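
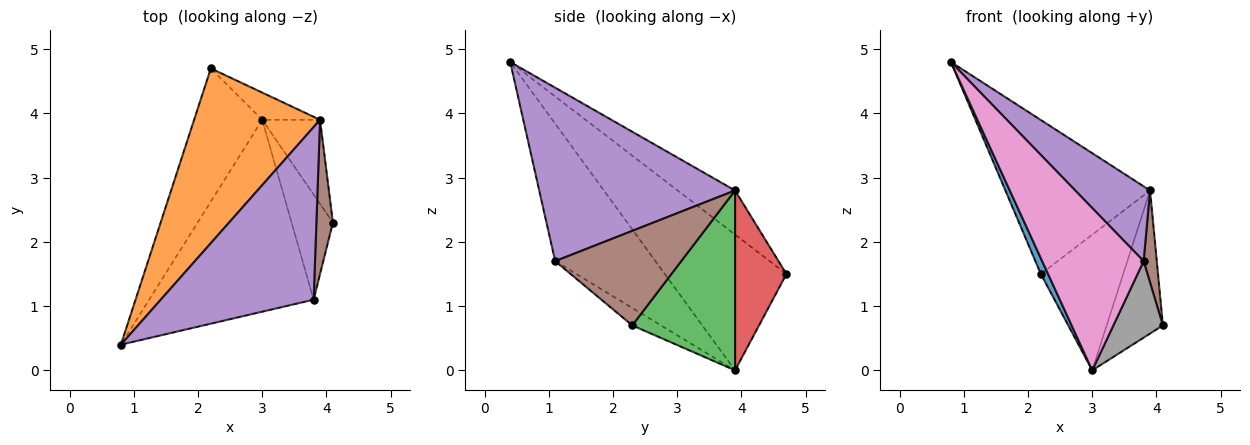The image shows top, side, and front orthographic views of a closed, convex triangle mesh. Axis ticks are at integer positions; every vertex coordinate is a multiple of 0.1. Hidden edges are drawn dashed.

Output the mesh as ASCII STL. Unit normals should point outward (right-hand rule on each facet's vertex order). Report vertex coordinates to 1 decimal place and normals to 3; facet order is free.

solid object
 facet normal -0.893 -0.053 -0.448
  outer loop
   vertex 3.0 3.9 0.0
   vertex 0.8 0.4 4.8
   vertex 2.2 4.7 1.5
  endloop
 endfacet
 facet normal -0.254 0.640 0.726
  outer loop
   vertex 3.9 3.9 2.8
   vertex 2.2 4.7 1.5
   vertex 0.8 0.4 4.8
  endloop
 endfacet
 facet normal 0.844 0.462 -0.271
  outer loop
   vertex 3.9 3.9 2.8
   vertex 4.1 2.3 0.7
   vertex 3.0 3.9 0.0
  endloop
 endfacet
 facet normal 0.522 0.836 -0.168
  outer loop
   vertex 3.9 3.9 2.8
   vertex 3.0 3.9 0.0
   vertex 2.2 4.7 1.5
  endloop
 endfacet
 facet normal 0.721 -0.275 0.636
  outer loop
   vertex 3.8 1.1 1.7
   vertex 3.9 3.9 2.8
   vertex 0.8 0.4 4.8
  endloop
 endfacet
 facet normal 0.980 -0.102 0.171
  outer loop
   vertex 3.8 1.1 1.7
   vertex 4.1 2.3 0.7
   vertex 3.9 3.9 2.8
  endloop
 endfacet
 facet normal -0.538 -0.544 -0.644
  outer loop
   vertex 3.8 1.1 1.7
   vertex 0.8 0.4 4.8
   vertex 3.0 3.9 0.0
  endloop
 endfacet
 facet normal -0.323 -0.557 -0.765
  outer loop
   vertex 3.8 1.1 1.7
   vertex 3.0 3.9 0.0
   vertex 4.1 2.3 0.7
  endloop
 endfacet
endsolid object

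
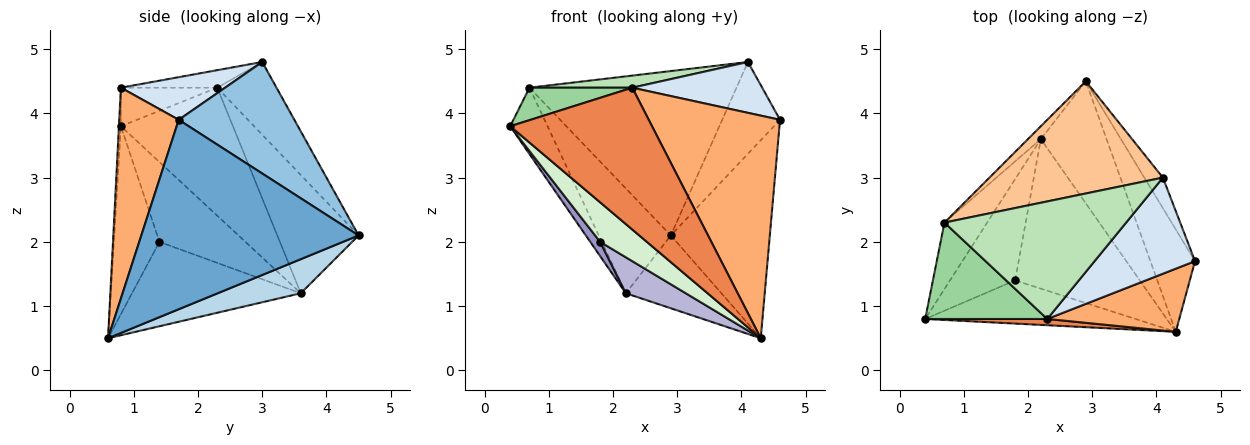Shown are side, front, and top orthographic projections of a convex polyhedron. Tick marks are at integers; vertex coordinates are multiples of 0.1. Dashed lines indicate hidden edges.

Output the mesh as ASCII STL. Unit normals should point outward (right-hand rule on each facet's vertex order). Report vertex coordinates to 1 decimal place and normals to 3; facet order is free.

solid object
 facet normal 0.890 0.405 -0.210
  outer loop
   vertex 4.3 0.6 0.5
   vertex 2.9 4.5 2.1
   vertex 4.6 1.7 3.9
  endloop
 endfacet
 facet normal 0.885 0.442 -0.147
  outer loop
   vertex 4.1 3.0 4.8
   vertex 4.6 1.7 3.9
   vertex 2.9 4.5 2.1
  endloop
 endfacet
 facet normal 0.407 0.468 -0.784
  outer loop
   vertex 2.2 3.6 1.2
   vertex 2.9 4.5 2.1
   vertex 4.3 0.6 0.5
  endloop
 endfacet
 facet normal 0.351 -0.438 0.828
  outer loop
   vertex 2.3 0.8 4.4
   vertex 4.6 1.7 3.9
   vertex 4.1 3.0 4.8
  endloop
 endfacet
 facet normal -0.014 -0.999 0.044
  outer loop
   vertex 2.3 0.8 4.4
   vertex 0.4 0.8 3.8
   vertex 4.3 0.6 0.5
  endloop
 endfacet
 facet normal 0.399 -0.882 0.250
  outer loop
   vertex 2.3 0.8 4.4
   vertex 4.3 0.6 0.5
   vertex 4.6 1.7 3.9
  endloop
 endfacet
 facet normal -0.230 0.804 0.549
  outer loop
   vertex 0.7 2.3 4.4
   vertex 4.1 3.0 4.8
   vertex 2.9 4.5 2.1
  endloop
 endfacet
 facet normal -0.905 0.302 -0.302
  outer loop
   vertex 0.7 2.3 4.4
   vertex 2.2 3.6 1.2
   vertex 0.4 0.8 3.8
  endloop
 endfacet
 facet normal -0.746 0.661 -0.081
  outer loop
   vertex 0.7 2.3 4.4
   vertex 2.9 4.5 2.1
   vertex 2.2 3.6 1.2
  endloop
 endfacet
 facet normal -0.287 -0.306 0.908
  outer loop
   vertex 0.7 2.3 4.4
   vertex 0.4 0.8 3.8
   vertex 2.3 0.8 4.4
  endloop
 endfacet
 facet normal -0.096 -0.102 0.990
  outer loop
   vertex 0.7 2.3 4.4
   vertex 2.3 0.8 4.4
   vertex 4.1 3.0 4.8
  endloop
 endfacet
 facet normal -0.550 -0.564 -0.616
  outer loop
   vertex 1.8 1.4 2.0
   vertex 4.3 0.6 0.5
   vertex 0.4 0.8 3.8
  endloop
 endfacet
 facet normal -0.772 -0.089 -0.630
  outer loop
   vertex 1.8 1.4 2.0
   vertex 0.4 0.8 3.8
   vertex 2.2 3.6 1.2
  endloop
 endfacet
 facet normal -0.550 -0.195 -0.812
  outer loop
   vertex 1.8 1.4 2.0
   vertex 2.2 3.6 1.2
   vertex 4.3 0.6 0.5
  endloop
 endfacet
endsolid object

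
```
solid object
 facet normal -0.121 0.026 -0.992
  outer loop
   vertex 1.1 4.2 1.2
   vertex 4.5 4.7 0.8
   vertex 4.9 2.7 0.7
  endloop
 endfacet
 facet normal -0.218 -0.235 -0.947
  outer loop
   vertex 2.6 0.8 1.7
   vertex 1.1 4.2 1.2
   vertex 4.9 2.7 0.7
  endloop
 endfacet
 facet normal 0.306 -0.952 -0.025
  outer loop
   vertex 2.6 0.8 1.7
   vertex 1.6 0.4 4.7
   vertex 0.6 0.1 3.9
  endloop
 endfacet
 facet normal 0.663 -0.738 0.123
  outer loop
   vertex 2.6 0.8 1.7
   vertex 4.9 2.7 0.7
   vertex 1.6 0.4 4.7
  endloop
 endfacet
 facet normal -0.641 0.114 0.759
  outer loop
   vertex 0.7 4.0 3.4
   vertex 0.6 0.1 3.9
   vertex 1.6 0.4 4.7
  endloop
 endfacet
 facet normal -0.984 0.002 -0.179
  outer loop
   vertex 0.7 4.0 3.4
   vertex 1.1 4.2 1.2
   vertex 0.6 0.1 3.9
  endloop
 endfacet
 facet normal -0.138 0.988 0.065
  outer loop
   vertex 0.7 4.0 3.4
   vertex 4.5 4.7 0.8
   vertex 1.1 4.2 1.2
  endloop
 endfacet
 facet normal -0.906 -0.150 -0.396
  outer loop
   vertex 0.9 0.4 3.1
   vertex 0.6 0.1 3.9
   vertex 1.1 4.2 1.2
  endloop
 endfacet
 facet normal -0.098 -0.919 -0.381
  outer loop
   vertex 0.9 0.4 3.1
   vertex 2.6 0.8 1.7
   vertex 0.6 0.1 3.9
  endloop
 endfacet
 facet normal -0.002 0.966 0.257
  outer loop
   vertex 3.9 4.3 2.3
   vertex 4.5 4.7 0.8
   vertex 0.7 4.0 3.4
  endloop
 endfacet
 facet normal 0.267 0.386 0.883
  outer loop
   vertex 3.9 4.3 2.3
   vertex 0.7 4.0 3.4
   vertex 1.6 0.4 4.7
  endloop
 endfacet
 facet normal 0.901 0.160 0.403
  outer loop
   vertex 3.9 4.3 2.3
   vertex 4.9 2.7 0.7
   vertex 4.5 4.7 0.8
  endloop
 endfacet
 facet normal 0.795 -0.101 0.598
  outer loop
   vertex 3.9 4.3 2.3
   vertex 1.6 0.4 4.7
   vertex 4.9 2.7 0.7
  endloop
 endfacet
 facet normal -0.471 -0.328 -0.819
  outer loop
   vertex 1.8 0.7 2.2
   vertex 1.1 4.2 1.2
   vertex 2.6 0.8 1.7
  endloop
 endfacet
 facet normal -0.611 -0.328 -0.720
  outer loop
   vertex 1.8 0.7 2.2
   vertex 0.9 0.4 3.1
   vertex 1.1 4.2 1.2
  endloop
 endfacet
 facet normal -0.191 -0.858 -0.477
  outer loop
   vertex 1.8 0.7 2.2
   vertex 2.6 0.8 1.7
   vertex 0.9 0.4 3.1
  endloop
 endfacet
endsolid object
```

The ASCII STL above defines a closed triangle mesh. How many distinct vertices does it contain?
10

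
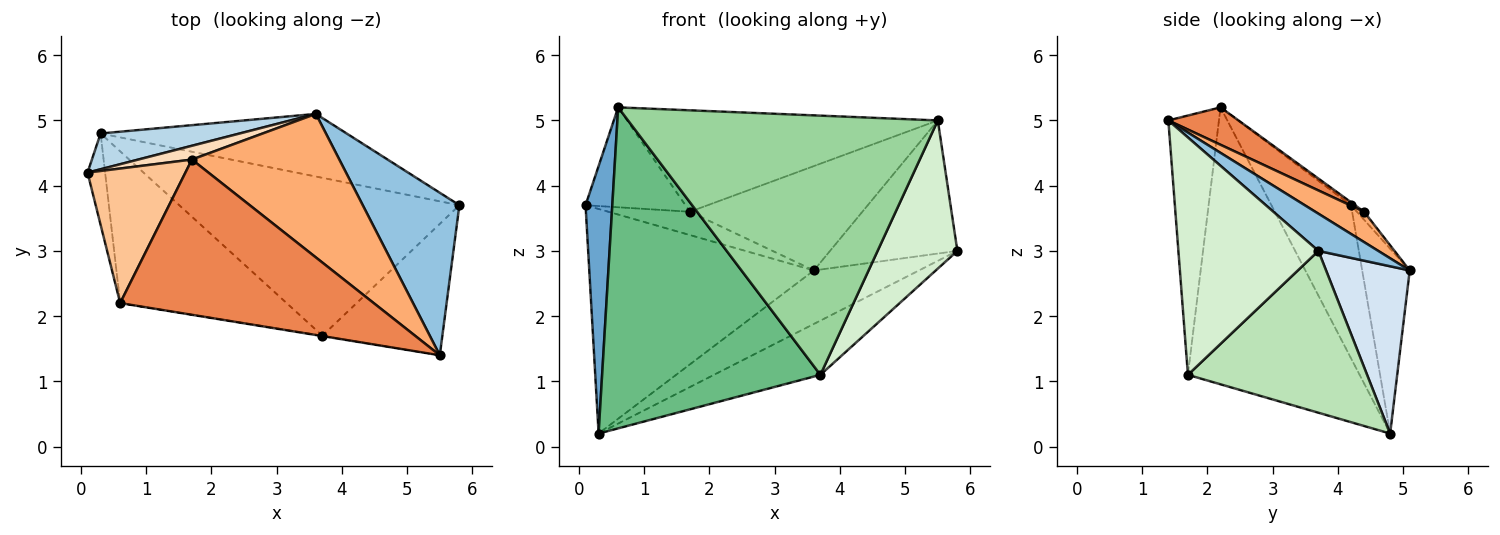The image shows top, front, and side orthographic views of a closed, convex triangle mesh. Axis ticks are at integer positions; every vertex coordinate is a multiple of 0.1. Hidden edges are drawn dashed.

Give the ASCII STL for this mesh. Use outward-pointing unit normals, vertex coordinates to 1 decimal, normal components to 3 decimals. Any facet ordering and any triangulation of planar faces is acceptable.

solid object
 facet normal -0.942 -0.317 -0.108
  outer loop
   vertex 0.6 2.2 5.2
   vertex 0.1 4.2 3.7
   vertex 0.3 4.8 0.2
  endloop
 endfacet
 facet normal 0.285 0.607 0.741
  outer loop
   vertex 3.6 5.1 2.7
   vertex 5.5 1.4 5.0
   vertex 5.8 3.7 3.0
  endloop
 endfacet
 facet normal -0.205 0.967 0.154
  outer loop
   vertex 3.6 5.1 2.7
   vertex 0.3 4.8 0.2
   vertex 0.1 4.2 3.7
  endloop
 endfacet
 facet normal 0.459 0.577 -0.675
  outer loop
   vertex 3.6 5.1 2.7
   vertex 5.8 3.7 3.0
   vertex 0.3 4.8 0.2
  endloop
 endfacet
 facet normal 0.123 0.543 0.831
  outer loop
   vertex 1.7 4.4 3.6
   vertex 0.6 2.2 5.2
   vertex 5.5 1.4 5.0
  endloop
 endfacet
 facet normal 0.164 0.580 0.798
  outer loop
   vertex 1.7 4.4 3.6
   vertex 5.5 1.4 5.0
   vertex 3.6 5.1 2.7
  endloop
 endfacet
 facet normal -0.024 0.596 0.803
  outer loop
   vertex 1.7 4.4 3.6
   vertex 0.1 4.2 3.7
   vertex 0.6 2.2 5.2
  endloop
 endfacet
 facet normal -0.076 0.858 0.508
  outer loop
   vertex 1.7 4.4 3.6
   vertex 3.6 5.1 2.7
   vertex 0.1 4.2 3.7
  endloop
 endfacet
 facet normal -0.580 -0.737 -0.348
  outer loop
   vertex 3.7 1.7 1.1
   vertex 0.6 2.2 5.2
   vertex 0.3 4.8 0.2
  endloop
 endfacet
 facet normal -0.161 -0.987 -0.002
  outer loop
   vertex 3.7 1.7 1.1
   vertex 5.5 1.4 5.0
   vertex 0.6 2.2 5.2
  endloop
 endfacet
 facet normal 0.480 0.285 -0.830
  outer loop
   vertex 3.7 1.7 1.1
   vertex 0.3 4.8 0.2
   vertex 5.8 3.7 3.0
  endloop
 endfacet
 facet normal 0.796 -0.453 -0.402
  outer loop
   vertex 3.7 1.7 1.1
   vertex 5.8 3.7 3.0
   vertex 5.5 1.4 5.0
  endloop
 endfacet
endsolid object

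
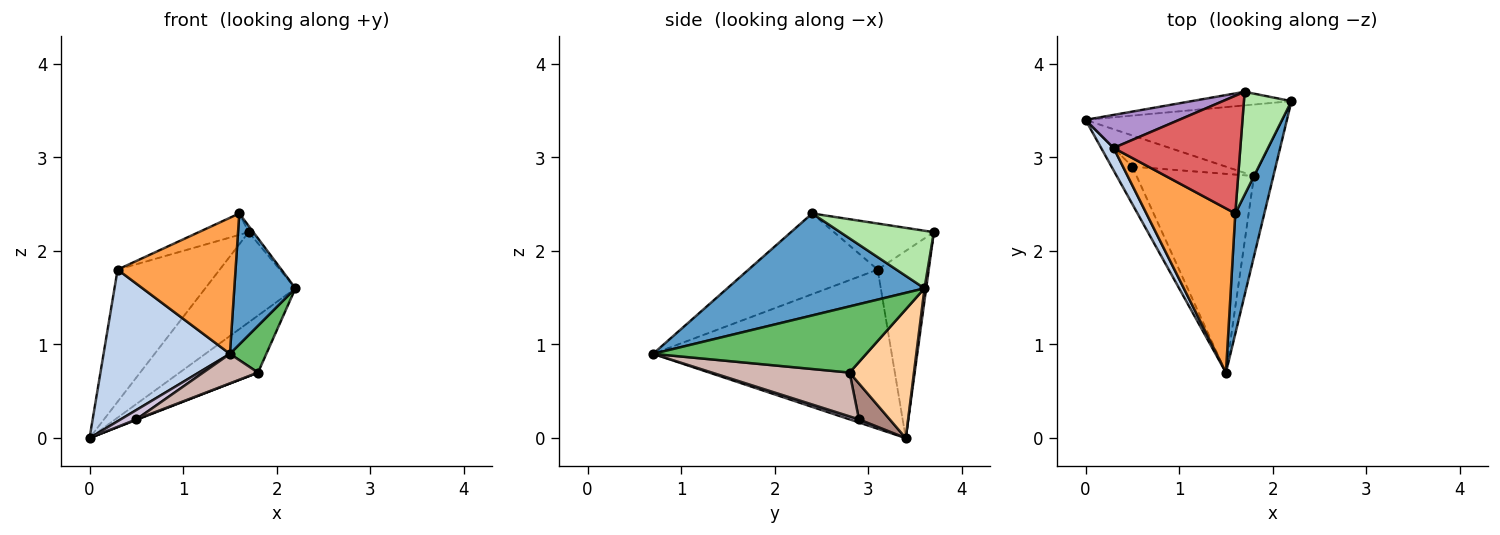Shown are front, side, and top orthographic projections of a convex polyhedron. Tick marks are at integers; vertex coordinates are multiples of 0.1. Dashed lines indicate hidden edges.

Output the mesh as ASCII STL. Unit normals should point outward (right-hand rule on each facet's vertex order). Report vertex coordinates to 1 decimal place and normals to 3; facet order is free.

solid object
 facet normal 0.922 -0.286 0.262
  outer loop
   vertex 1.6 2.4 2.4
   vertex 1.5 0.7 0.9
   vertex 2.2 3.6 1.6
  endloop
 endfacet
 facet normal -0.882 -0.467 0.069
  outer loop
   vertex 0.3 3.1 1.8
   vertex 0.0 3.4 0.0
   vertex 1.5 0.7 0.9
  endloop
 endfacet
 facet normal -0.573 -0.523 0.631
  outer loop
   vertex 0.3 3.1 1.8
   vertex 1.5 0.7 0.9
   vertex 1.6 2.4 2.4
  endloop
 endfacet
 facet normal 0.456 0.555 -0.696
  outer loop
   vertex 1.8 2.8 0.7
   vertex 0.0 3.4 0.0
   vertex 2.2 3.6 1.6
  endloop
 endfacet
 facet normal 0.947 -0.162 -0.277
  outer loop
   vertex 1.8 2.8 0.7
   vertex 2.2 3.6 1.6
   vertex 1.5 0.7 0.9
  endloop
 endfacet
 facet normal 0.771 0.039 0.636
  outer loop
   vertex 1.7 3.7 2.2
   vertex 1.6 2.4 2.4
   vertex 2.2 3.6 1.6
  endloop
 endfacet
 facet normal -0.337 0.168 0.926
  outer loop
   vertex 1.7 3.7 2.2
   vertex 0.3 3.1 1.8
   vertex 1.6 2.4 2.4
  endloop
 endfacet
 facet normal 0.019 0.989 -0.149
  outer loop
   vertex 1.7 3.7 2.2
   vertex 2.2 3.6 1.6
   vertex 0.0 3.4 0.0
  endloop
 endfacet
 facet normal -0.436 0.873 0.218
  outer loop
   vertex 1.7 3.7 2.2
   vertex 0.0 3.4 0.0
   vertex 0.3 3.1 1.8
  endloop
 endfacet
 facet normal 0.144 -0.240 -0.960
  outer loop
   vertex 0.5 2.9 0.2
   vertex 1.5 0.7 0.9
   vertex 0.0 3.4 0.0
  endloop
 endfacet
 facet normal 0.358 -0.016 -0.934
  outer loop
   vertex 0.5 2.9 0.2
   vertex 0.0 3.4 0.0
   vertex 1.8 2.8 0.7
  endloop
 endfacet
 facet normal 0.346 -0.138 -0.928
  outer loop
   vertex 0.5 2.9 0.2
   vertex 1.8 2.8 0.7
   vertex 1.5 0.7 0.9
  endloop
 endfacet
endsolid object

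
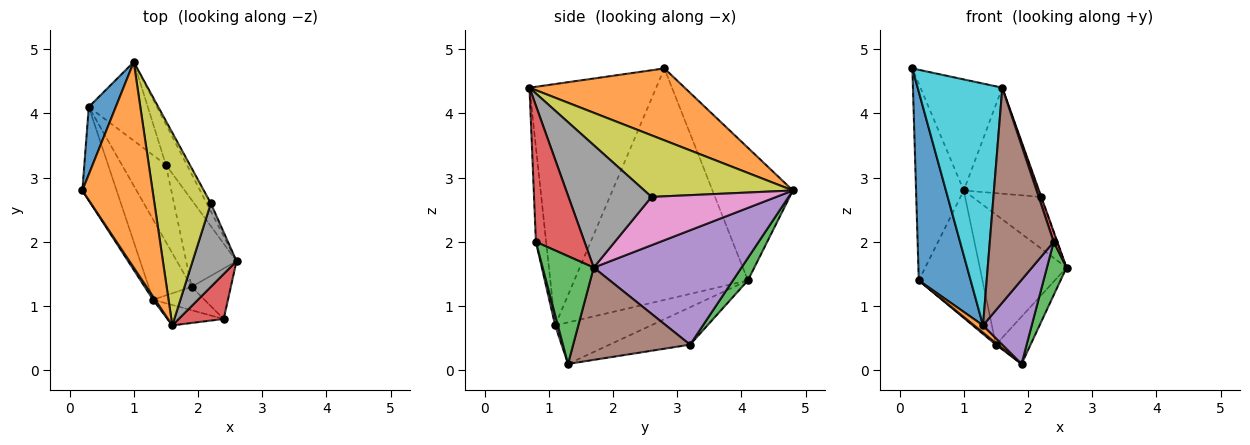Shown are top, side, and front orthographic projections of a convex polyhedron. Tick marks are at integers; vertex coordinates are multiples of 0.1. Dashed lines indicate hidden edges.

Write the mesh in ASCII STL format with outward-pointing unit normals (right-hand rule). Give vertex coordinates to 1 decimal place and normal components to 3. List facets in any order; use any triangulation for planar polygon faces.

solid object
 facet normal -0.847 0.503 0.172
  outer loop
   vertex 0.3 4.1 1.4
   vertex 0.2 2.8 4.7
   vertex 1.0 4.8 2.8
  endloop
 endfacet
 facet normal 0.670 0.353 0.654
  outer loop
   vertex 1.6 0.7 4.4
   vertex 1.0 4.8 2.8
   vertex 0.2 2.8 4.7
  endloop
 endfacet
 facet normal 0.196 0.834 -0.515
  outer loop
   vertex 1.5 3.2 0.4
   vertex 0.3 4.1 1.4
   vertex 1.0 4.8 2.8
  endloop
 endfacet
 facet normal -0.647 -0.016 -0.762
  outer loop
   vertex 1.5 3.2 0.4
   vertex 1.9 1.3 0.1
   vertex 0.3 4.1 1.4
  endloop
 endfacet
 facet normal 0.852 0.500 -0.156
  outer loop
   vertex 1.5 3.2 0.4
   vertex 1.0 4.8 2.8
   vertex 2.6 1.7 1.6
  endloop
 endfacet
 facet normal 0.849 0.252 -0.464
  outer loop
   vertex 1.5 3.2 0.4
   vertex 2.6 1.7 1.6
   vertex 1.9 1.3 0.1
  endloop
 endfacet
 facet normal 0.874 0.480 -0.075
  outer loop
   vertex 2.2 2.6 2.7
   vertex 2.6 1.7 1.6
   vertex 1.0 4.8 2.8
  endloop
 endfacet
 facet normal 0.941 0.005 0.338
  outer loop
   vertex 2.2 2.6 2.7
   vertex 1.6 0.7 4.4
   vertex 2.6 1.7 1.6
  endloop
 endfacet
 facet normal 0.691 0.348 0.633
  outer loop
   vertex 2.2 2.6 2.7
   vertex 1.0 4.8 2.8
   vertex 1.6 0.7 4.4
  endloop
 endfacet
 facet normal -0.832 -0.555 0.007
  outer loop
   vertex 1.3 1.1 0.7
   vertex 1.6 0.7 4.4
   vertex 0.2 2.8 4.7
  endloop
 endfacet
 facet normal -0.949 -0.283 -0.140
  outer loop
   vertex 1.3 1.1 0.7
   vertex 0.2 2.8 4.7
   vertex 0.3 4.1 1.4
  endloop
 endfacet
 facet normal -0.695 -0.064 -0.716
  outer loop
   vertex 1.3 1.1 0.7
   vertex 0.3 4.1 1.4
   vertex 1.9 1.3 0.1
  endloop
 endfacet
 facet normal 0.884 -0.339 -0.322
  outer loop
   vertex 2.4 0.8 2.0
   vertex 1.9 1.3 0.1
   vertex 2.6 1.7 1.6
  endloop
 endfacet
 facet normal 0.947 -0.071 0.313
  outer loop
   vertex 2.4 0.8 2.0
   vertex 2.6 1.7 1.6
   vertex 1.6 0.7 4.4
  endloop
 endfacet
 facet normal 0.053 -0.962 -0.267
  outer loop
   vertex 2.4 0.8 2.0
   vertex 1.3 1.1 0.7
   vertex 1.9 1.3 0.1
  endloop
 endfacet
 facet normal -0.158 -0.983 -0.093
  outer loop
   vertex 2.4 0.8 2.0
   vertex 1.6 0.7 4.4
   vertex 1.3 1.1 0.7
  endloop
 endfacet
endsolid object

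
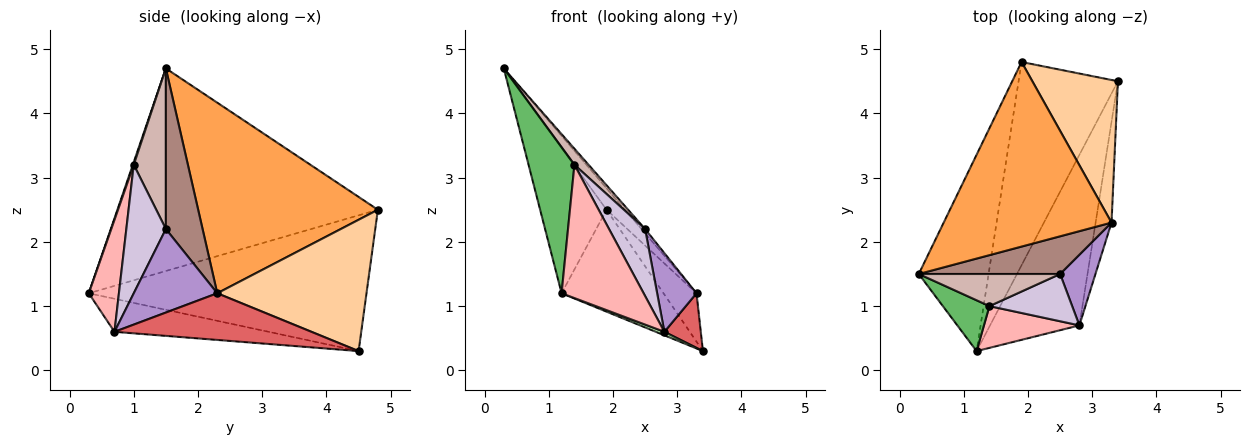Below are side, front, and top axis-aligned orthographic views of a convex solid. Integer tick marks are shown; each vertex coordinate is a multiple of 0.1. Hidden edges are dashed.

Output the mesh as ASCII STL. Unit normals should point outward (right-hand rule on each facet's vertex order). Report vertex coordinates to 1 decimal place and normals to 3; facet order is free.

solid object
 facet normal -0.919 0.234 -0.317
  outer loop
   vertex 1.9 4.8 2.5
   vertex 1.2 0.3 1.2
   vertex 0.3 1.5 4.7
  endloop
 endfacet
 facet normal -0.774 0.284 -0.566
  outer loop
   vertex 1.9 4.8 2.5
   vertex 3.4 4.5 0.3
   vertex 1.2 0.3 1.2
  endloop
 endfacet
 facet normal 0.748 0.076 0.659
  outer loop
   vertex 3.3 2.3 1.2
   vertex 1.9 4.8 2.5
   vertex 0.3 1.5 4.7
  endloop
 endfacet
 facet normal 0.824 0.182 0.537
  outer loop
   vertex 3.3 2.3 1.2
   vertex 3.4 4.5 0.3
   vertex 1.9 4.8 2.5
  endloop
 endfacet
 facet normal 0.019 -0.944 0.329
  outer loop
   vertex 1.4 1.0 3.2
   vertex 0.3 1.5 4.7
   vertex 1.2 0.3 1.2
  endloop
 endfacet
 facet normal -0.347 -0.019 -0.938
  outer loop
   vertex 2.8 0.7 0.6
   vertex 1.2 0.3 1.2
   vertex 3.4 4.5 0.3
  endloop
 endfacet
 facet normal 0.932 -0.172 -0.318
  outer loop
   vertex 2.8 0.7 0.6
   vertex 3.4 4.5 0.3
   vertex 3.3 2.3 1.2
  endloop
 endfacet
 facet normal 0.331 -0.901 0.282
  outer loop
   vertex 2.8 0.7 0.6
   vertex 1.4 1.0 3.2
   vertex 1.2 0.3 1.2
  endloop
 endfacet
 facet normal 0.845 -0.398 0.357
  outer loop
   vertex 2.5 1.5 2.2
   vertex 2.8 0.7 0.6
   vertex 3.3 2.3 1.2
  endloop
 endfacet
 facet normal 0.667 -0.609 0.429
  outer loop
   vertex 2.5 1.5 2.2
   vertex 1.4 1.0 3.2
   vertex 2.8 0.7 0.6
  endloop
 endfacet
 facet normal 0.749 0.075 0.659
  outer loop
   vertex 2.5 1.5 2.2
   vertex 3.3 2.3 1.2
   vertex 0.3 1.5 4.7
  endloop
 endfacet
 facet normal 0.713 -0.314 0.627
  outer loop
   vertex 2.5 1.5 2.2
   vertex 0.3 1.5 4.7
   vertex 1.4 1.0 3.2
  endloop
 endfacet
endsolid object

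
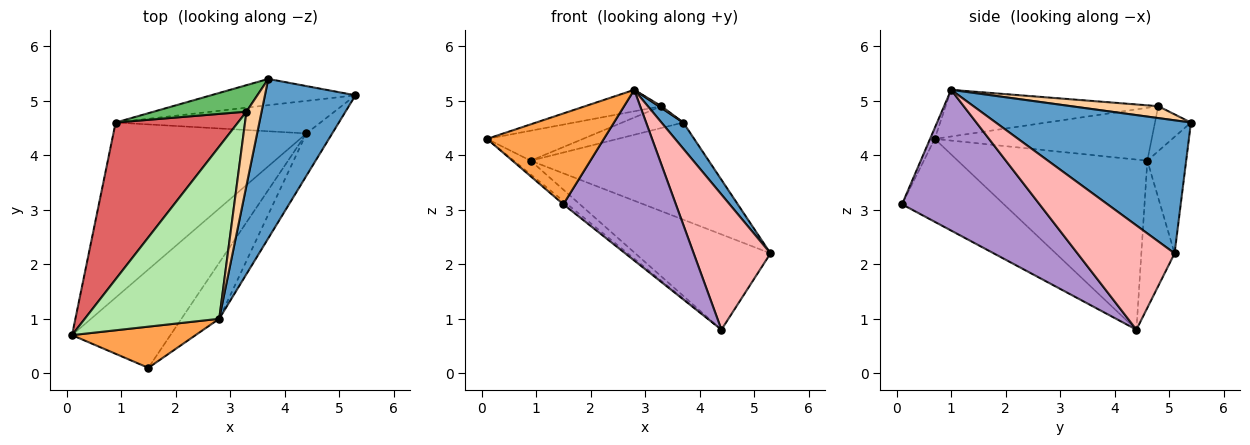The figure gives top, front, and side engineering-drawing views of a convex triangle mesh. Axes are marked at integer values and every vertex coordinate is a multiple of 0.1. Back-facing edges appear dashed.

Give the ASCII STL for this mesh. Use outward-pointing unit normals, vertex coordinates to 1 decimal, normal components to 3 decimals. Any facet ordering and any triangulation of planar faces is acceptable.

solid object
 facet normal 0.823 -0.092 0.560
  outer loop
   vertex 3.7 5.4 4.6
   vertex 2.8 1.0 5.2
   vertex 5.3 5.1 2.2
  endloop
 endfacet
 facet normal -0.206 0.945 -0.255
  outer loop
   vertex 0.9 4.6 3.9
   vertex 3.7 5.4 4.6
   vertex 5.3 5.1 2.2
  endloop
 endfacet
 facet normal -0.036 -0.910 0.413
  outer loop
   vertex 1.5 0.1 3.1
   vertex 2.8 1.0 5.2
   vertex 0.1 0.7 4.3
  endloop
 endfacet
 facet normal 0.618 -0.019 0.786
  outer loop
   vertex 3.3 4.8 4.9
   vertex 2.8 1.0 5.2
   vertex 3.7 5.4 4.6
  endloop
 endfacet
 facet normal -0.351 0.595 0.723
  outer loop
   vertex 3.3 4.8 4.9
   vertex 3.7 5.4 4.6
   vertex 0.9 4.6 3.9
  endloop
 endfacet
 facet normal -0.326 0.117 0.938
  outer loop
   vertex 3.3 4.8 4.9
   vertex 0.1 0.7 4.3
   vertex 2.8 1.0 5.2
  endloop
 endfacet
 facet normal -0.391 0.173 0.904
  outer loop
   vertex 3.3 4.8 4.9
   vertex 0.9 4.6 3.9
   vertex 0.1 0.7 4.3
  endloop
 endfacet
 facet normal 0.770 -0.609 -0.191
  outer loop
   vertex 4.4 4.4 0.8
   vertex 5.3 5.1 2.2
   vertex 2.8 1.0 5.2
  endloop
 endfacet
 facet normal 0.758 -0.620 -0.203
  outer loop
   vertex 4.4 4.4 0.8
   vertex 2.8 1.0 5.2
   vertex 1.5 0.1 3.1
  endloop
 endfacet
 facet normal -0.227 0.922 -0.315
  outer loop
   vertex 4.4 4.4 0.8
   vertex 0.9 4.6 3.9
   vertex 5.3 5.1 2.2
  endloop
 endfacet
 facet normal -0.660 0.059 -0.749
  outer loop
   vertex 4.4 4.4 0.8
   vertex 0.1 0.7 4.3
   vertex 0.9 4.6 3.9
  endloop
 endfacet
 facet normal -0.644 0.026 -0.764
  outer loop
   vertex 4.4 4.4 0.8
   vertex 1.5 0.1 3.1
   vertex 0.1 0.7 4.3
  endloop
 endfacet
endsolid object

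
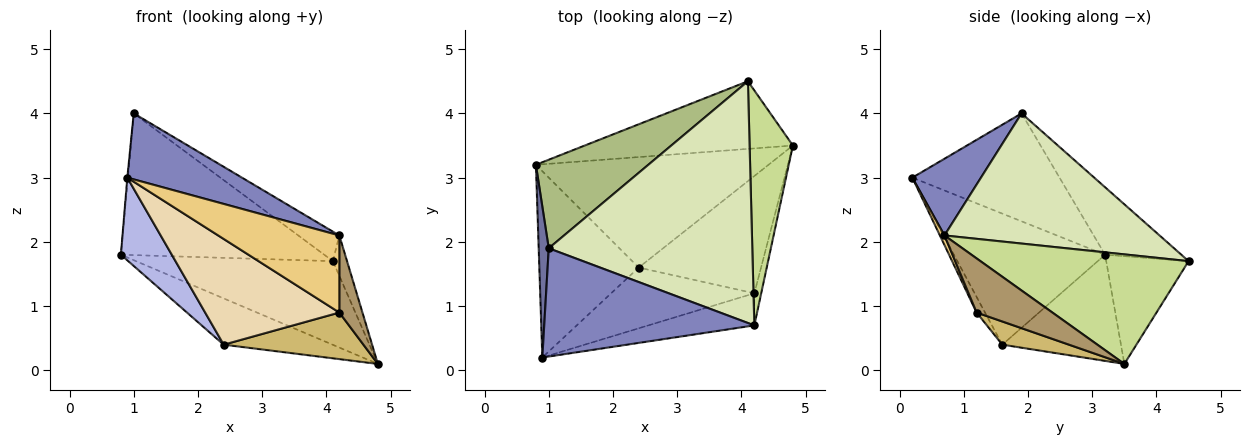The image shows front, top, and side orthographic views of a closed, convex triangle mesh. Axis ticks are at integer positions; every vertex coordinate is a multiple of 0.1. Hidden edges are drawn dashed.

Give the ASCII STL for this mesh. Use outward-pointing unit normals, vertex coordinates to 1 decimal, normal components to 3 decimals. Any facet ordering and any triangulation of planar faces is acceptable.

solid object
 facet normal -0.996 0.004 0.093
  outer loop
   vertex 1.0 1.9 4.0
   vertex 0.8 3.2 1.8
   vertex 0.9 0.2 3.0
  endloop
 endfacet
 facet normal 0.298 -0.497 0.815
  outer loop
   vertex 4.2 0.7 2.1
   vertex 1.0 1.9 4.0
   vertex 0.9 0.2 3.0
  endloop
 endfacet
 facet normal -0.388 0.356 -0.850
  outer loop
   vertex 2.4 1.6 0.4
   vertex 0.8 3.2 1.8
   vertex 4.8 3.5 0.1
  endloop
 endfacet
 facet normal -0.770 -0.259 -0.584
  outer loop
   vertex 2.4 1.6 0.4
   vertex 0.9 0.2 3.0
   vertex 0.8 3.2 1.8
  endloop
 endfacet
 facet normal -0.309 0.740 -0.598
  outer loop
   vertex 4.1 4.5 1.7
   vertex 4.8 3.5 0.1
   vertex 0.8 3.2 1.8
  endloop
 endfacet
 facet normal -0.303 0.808 0.505
  outer loop
   vertex 4.1 4.5 1.7
   vertex 0.8 3.2 1.8
   vertex 1.0 1.9 4.0
  endloop
 endfacet
 facet normal 0.928 0.063 0.367
  outer loop
   vertex 4.1 4.5 1.7
   vertex 4.2 0.7 2.1
   vertex 4.8 3.5 0.1
  endloop
 endfacet
 facet normal 0.536 0.102 0.838
  outer loop
   vertex 4.1 4.5 1.7
   vertex 1.0 1.9 4.0
   vertex 4.2 0.7 2.1
  endloop
 endfacet
 facet normal 0.949 -0.290 -0.121
  outer loop
   vertex 4.2 1.2 0.9
   vertex 4.8 3.5 0.1
   vertex 4.2 0.7 2.1
  endloop
 endfacet
 facet normal 0.173 -0.364 -0.915
  outer loop
   vertex 4.2 1.2 0.9
   vertex 2.4 1.6 0.4
   vertex 4.8 3.5 0.1
  endloop
 endfacet
 facet normal 0.035 -0.923 -0.384
  outer loop
   vertex 4.2 1.2 0.9
   vertex 4.2 0.7 2.1
   vertex 0.9 0.2 3.0
  endloop
 endfacet
 facet normal -0.054 -0.866 -0.497
  outer loop
   vertex 4.2 1.2 0.9
   vertex 0.9 0.2 3.0
   vertex 2.4 1.6 0.4
  endloop
 endfacet
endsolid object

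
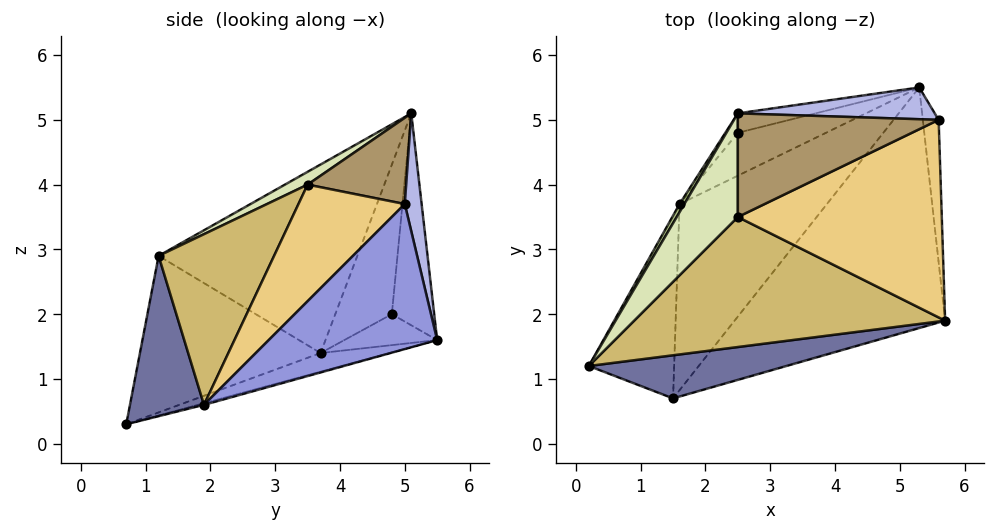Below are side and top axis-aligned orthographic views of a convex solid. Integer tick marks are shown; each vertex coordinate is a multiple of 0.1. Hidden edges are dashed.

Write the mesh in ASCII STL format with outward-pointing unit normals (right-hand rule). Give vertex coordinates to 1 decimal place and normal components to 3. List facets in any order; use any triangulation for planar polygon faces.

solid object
 facet normal 0.242 -0.923 0.299
  outer loop
   vertex 1.5 0.7 0.3
   vertex 5.7 1.9 0.6
   vertex 0.2 1.2 2.9
  endloop
 endfacet
 facet normal -0.007 0.267 -0.964
  outer loop
   vertex 1.5 0.7 0.3
   vertex 5.3 5.5 1.6
   vertex 5.7 1.9 0.6
  endloop
 endfacet
 facet normal 0.984 0.139 -0.107
  outer loop
   vertex 5.6 5.0 3.7
   vertex 5.7 1.9 0.6
   vertex 5.3 5.5 1.6
  endloop
 endfacet
 facet normal 0.127 0.969 0.213
  outer loop
   vertex 5.6 5.0 3.7
   vertex 5.3 5.5 1.6
   vertex 2.5 5.1 5.1
  endloop
 endfacet
 facet normal -0.118 0.345 -0.931
  outer loop
   vertex 1.6 3.7 1.4
   vertex 5.3 5.5 1.6
   vertex 1.5 0.7 0.3
  endloop
 endfacet
 facet normal -0.867 0.499 0.022
  outer loop
   vertex 1.6 3.7 1.4
   vertex 0.2 1.2 2.9
   vertex 2.5 5.1 5.1
  endloop
 endfacet
 facet normal -0.860 0.201 -0.469
  outer loop
   vertex 1.6 3.7 1.4
   vertex 1.5 0.7 0.3
   vertex 0.2 1.2 2.9
  endloop
 endfacet
 facet normal 0.170 -0.558 0.812
  outer loop
   vertex 2.5 3.5 4.0
   vertex 2.5 5.1 5.1
   vertex 0.2 1.2 2.9
  endloop
 endfacet
 facet normal 0.334 -0.534 0.777
  outer loop
   vertex 2.5 3.5 4.0
   vertex 5.6 5.0 3.7
   vertex 2.5 5.1 5.1
  endloop
 endfacet
 facet normal 0.358 -0.669 0.651
  outer loop
   vertex 2.5 3.5 4.0
   vertex 0.2 1.2 2.9
   vertex 5.7 1.9 0.6
  endloop
 endfacet
 facet normal 0.378 -0.649 0.661
  outer loop
   vertex 2.5 3.5 4.0
   vertex 5.7 1.9 0.6
   vertex 5.6 5.0 3.7
  endloop
 endfacet
 facet normal -0.254 0.963 -0.093
  outer loop
   vertex 2.5 4.8 2.0
   vertex 2.5 5.1 5.1
   vertex 5.3 5.5 1.6
  endloop
 endfacet
 facet normal -0.260 0.618 -0.742
  outer loop
   vertex 2.5 4.8 2.0
   vertex 5.3 5.5 1.6
   vertex 1.6 3.7 1.4
  endloop
 endfacet
 facet normal -0.755 0.652 -0.063
  outer loop
   vertex 2.5 4.8 2.0
   vertex 1.6 3.7 1.4
   vertex 2.5 5.1 5.1
  endloop
 endfacet
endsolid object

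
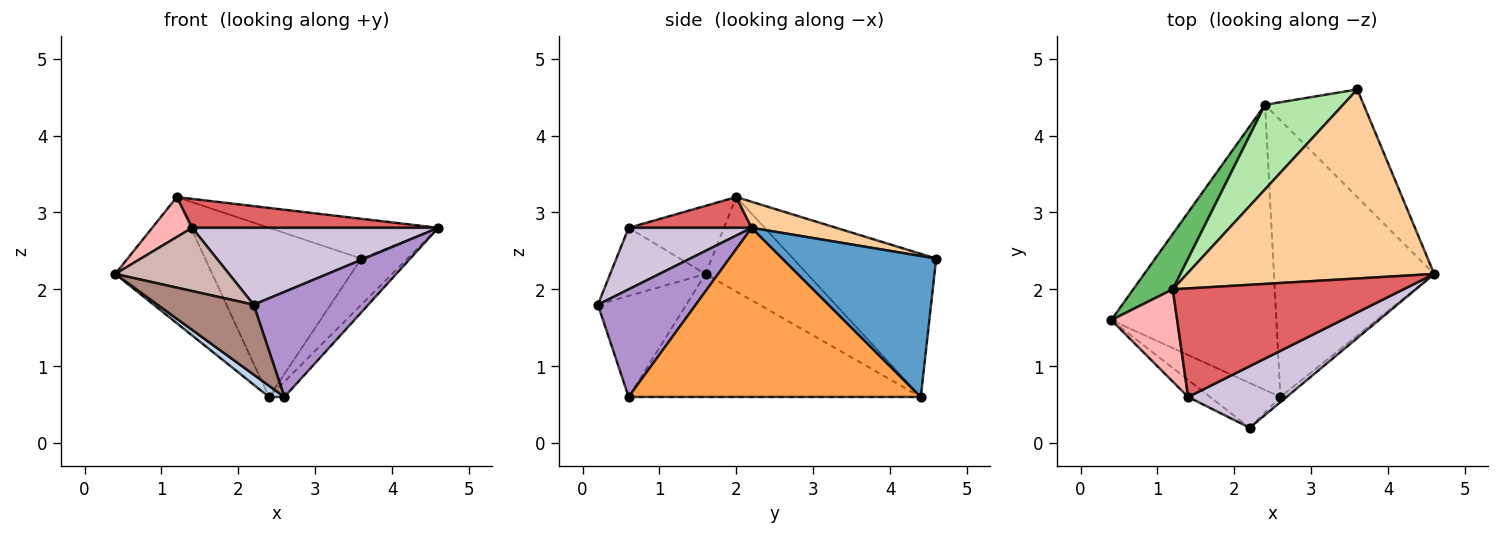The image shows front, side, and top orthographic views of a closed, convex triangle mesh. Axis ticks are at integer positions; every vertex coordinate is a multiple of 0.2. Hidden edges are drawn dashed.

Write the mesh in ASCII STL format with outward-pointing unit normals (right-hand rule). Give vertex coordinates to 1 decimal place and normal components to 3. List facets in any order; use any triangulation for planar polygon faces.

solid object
 facet normal 0.796 0.239 -0.557
  outer loop
   vertex 2.4 4.4 0.6
   vertex 3.6 4.6 2.4
   vertex 4.6 2.2 2.8
  endloop
 endfacet
 facet normal -0.597 -0.031 -0.801
  outer loop
   vertex 2.6 0.6 0.6
   vertex 0.4 1.6 2.2
   vertex 2.4 4.4 0.6
  endloop
 endfacet
 facet normal 0.725 0.038 -0.687
  outer loop
   vertex 2.6 0.6 0.6
   vertex 2.4 4.4 0.6
   vertex 4.6 2.2 2.8
  endloop
 endfacet
 facet normal 0.102 0.205 0.973
  outer loop
   vertex 1.2 2.0 3.2
   vertex 4.6 2.2 2.8
   vertex 3.6 4.6 2.4
  endloop
 endfacet
 facet normal -0.693 0.660 0.290
  outer loop
   vertex 1.2 2.0 3.2
   vertex 2.4 4.4 0.6
   vertex 0.4 1.6 2.2
  endloop
 endfacet
 facet normal -0.634 0.692 0.346
  outer loop
   vertex 1.2 2.0 3.2
   vertex 3.6 4.6 2.4
   vertex 2.4 4.4 0.6
  endloop
 endfacet
 facet normal 0.128 -0.256 0.958
  outer loop
   vertex 1.4 0.6 2.8
   vertex 4.6 2.2 2.8
   vertex 1.2 2.0 3.2
  endloop
 endfacet
 facet normal -0.688 -0.289 0.666
  outer loop
   vertex 1.4 0.6 2.8
   vertex 1.2 2.0 3.2
   vertex 0.4 1.6 2.2
  endloop
 endfacet
 facet normal 0.649 -0.760 -0.037
  outer loop
   vertex 2.2 0.2 1.8
   vertex 2.6 0.6 0.6
   vertex 4.6 2.2 2.8
  endloop
 endfacet
 facet normal 0.364 -0.727 0.582
  outer loop
   vertex 2.2 0.2 1.8
   vertex 4.6 2.2 2.8
   vertex 1.4 0.6 2.8
  endloop
 endfacet
 facet normal -0.613 -0.666 -0.426
  outer loop
   vertex 2.2 0.2 1.8
   vertex 0.4 1.6 2.2
   vertex 2.6 0.6 0.6
  endloop
 endfacet
 facet normal -0.629 -0.751 -0.203
  outer loop
   vertex 2.2 0.2 1.8
   vertex 1.4 0.6 2.8
   vertex 0.4 1.6 2.2
  endloop
 endfacet
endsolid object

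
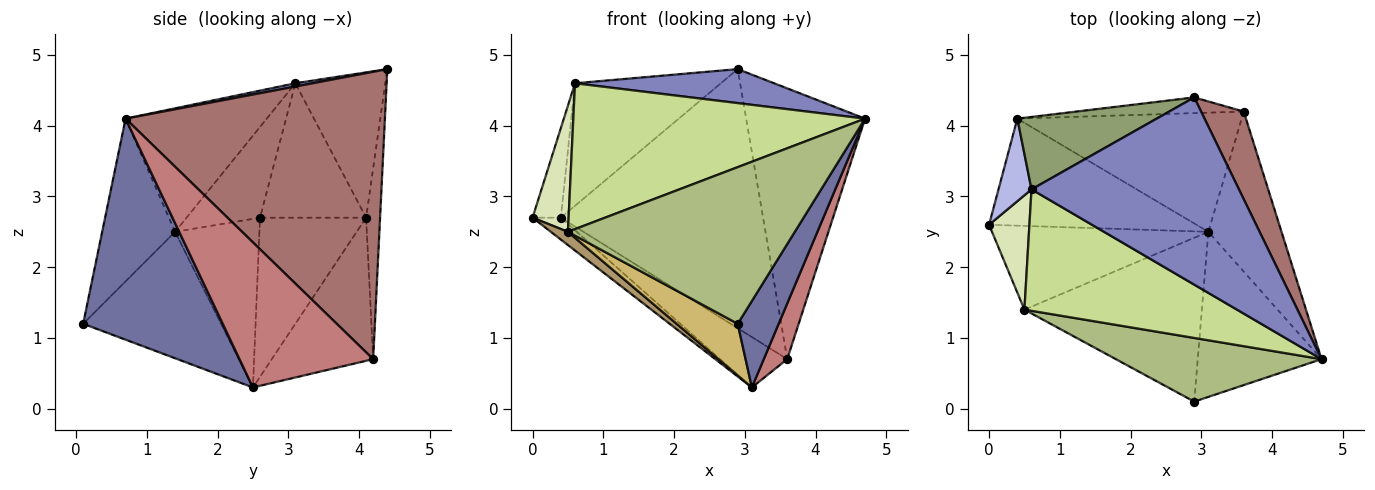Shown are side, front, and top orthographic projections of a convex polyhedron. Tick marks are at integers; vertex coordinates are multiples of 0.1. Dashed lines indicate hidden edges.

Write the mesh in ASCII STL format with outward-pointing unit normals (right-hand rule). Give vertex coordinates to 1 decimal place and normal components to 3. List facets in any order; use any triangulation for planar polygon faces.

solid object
 facet normal 0.845 -0.248 -0.473
  outer loop
   vertex 2.9 0.1 1.2
   vertex 3.1 2.5 0.3
   vertex 4.7 0.7 4.1
  endloop
 endfacet
 facet normal 0.015 -0.179 0.984
  outer loop
   vertex 0.6 3.1 4.6
   vertex 4.7 0.7 4.1
   vertex 2.9 4.4 4.8
  endloop
 endfacet
 facet normal -0.601 0.160 -0.783
  outer loop
   vertex 0.4 4.1 2.7
   vertex 3.1 2.5 0.3
   vertex 0.0 2.6 2.7
  endloop
 endfacet
 facet normal -0.940 0.251 0.231
  outer loop
   vertex 0.4 4.1 2.7
   vertex 0.0 2.6 2.7
   vertex 0.6 3.1 4.6
  endloop
 endfacet
 facet normal -0.469 0.760 0.450
  outer loop
   vertex 0.4 4.1 2.7
   vertex 0.6 3.1 4.6
   vertex 2.9 4.4 4.8
  endloop
 endfacet
 facet normal -0.285 -0.888 0.361
  outer loop
   vertex 0.5 1.4 2.5
   vertex 2.9 0.1 1.2
   vertex 4.7 0.7 4.1
  endloop
 endfacet
 facet normal -0.349 -0.720 0.600
  outer loop
   vertex 0.5 1.4 2.5
   vertex 4.7 0.7 4.1
   vertex 0.6 3.1 4.6
  endloop
 endfacet
 facet normal -0.834 -0.409 0.371
  outer loop
   vertex 0.5 1.4 2.5
   vertex 0.6 3.1 4.6
   vertex 0.0 2.6 2.7
  endloop
 endfacet
 facet normal -0.610 -0.124 -0.783
  outer loop
   vertex 0.5 1.4 2.5
   vertex 0.0 2.6 2.7
   vertex 3.1 2.5 0.3
  endloop
 endfacet
 facet normal -0.562 -0.249 -0.789
  outer loop
   vertex 0.5 1.4 2.5
   vertex 3.1 2.5 0.3
   vertex 2.9 0.1 1.2
  endloop
 endfacet
 facet normal -0.069 0.996 -0.060
  outer loop
   vertex 3.6 4.2 0.7
   vertex 0.4 4.1 2.7
   vertex 2.9 4.4 4.8
  endloop
 endfacet
 facet normal -0.507 0.336 -0.794
  outer loop
   vertex 3.6 4.2 0.7
   vertex 3.1 2.5 0.3
   vertex 0.4 4.1 2.7
  endloop
 endfacet
 facet normal 0.901 0.413 0.134
  outer loop
   vertex 3.6 4.2 0.7
   vertex 2.9 4.4 4.8
   vertex 4.7 0.7 4.1
  endloop
 endfacet
 facet normal 0.882 -0.155 -0.445
  outer loop
   vertex 3.6 4.2 0.7
   vertex 4.7 0.7 4.1
   vertex 3.1 2.5 0.3
  endloop
 endfacet
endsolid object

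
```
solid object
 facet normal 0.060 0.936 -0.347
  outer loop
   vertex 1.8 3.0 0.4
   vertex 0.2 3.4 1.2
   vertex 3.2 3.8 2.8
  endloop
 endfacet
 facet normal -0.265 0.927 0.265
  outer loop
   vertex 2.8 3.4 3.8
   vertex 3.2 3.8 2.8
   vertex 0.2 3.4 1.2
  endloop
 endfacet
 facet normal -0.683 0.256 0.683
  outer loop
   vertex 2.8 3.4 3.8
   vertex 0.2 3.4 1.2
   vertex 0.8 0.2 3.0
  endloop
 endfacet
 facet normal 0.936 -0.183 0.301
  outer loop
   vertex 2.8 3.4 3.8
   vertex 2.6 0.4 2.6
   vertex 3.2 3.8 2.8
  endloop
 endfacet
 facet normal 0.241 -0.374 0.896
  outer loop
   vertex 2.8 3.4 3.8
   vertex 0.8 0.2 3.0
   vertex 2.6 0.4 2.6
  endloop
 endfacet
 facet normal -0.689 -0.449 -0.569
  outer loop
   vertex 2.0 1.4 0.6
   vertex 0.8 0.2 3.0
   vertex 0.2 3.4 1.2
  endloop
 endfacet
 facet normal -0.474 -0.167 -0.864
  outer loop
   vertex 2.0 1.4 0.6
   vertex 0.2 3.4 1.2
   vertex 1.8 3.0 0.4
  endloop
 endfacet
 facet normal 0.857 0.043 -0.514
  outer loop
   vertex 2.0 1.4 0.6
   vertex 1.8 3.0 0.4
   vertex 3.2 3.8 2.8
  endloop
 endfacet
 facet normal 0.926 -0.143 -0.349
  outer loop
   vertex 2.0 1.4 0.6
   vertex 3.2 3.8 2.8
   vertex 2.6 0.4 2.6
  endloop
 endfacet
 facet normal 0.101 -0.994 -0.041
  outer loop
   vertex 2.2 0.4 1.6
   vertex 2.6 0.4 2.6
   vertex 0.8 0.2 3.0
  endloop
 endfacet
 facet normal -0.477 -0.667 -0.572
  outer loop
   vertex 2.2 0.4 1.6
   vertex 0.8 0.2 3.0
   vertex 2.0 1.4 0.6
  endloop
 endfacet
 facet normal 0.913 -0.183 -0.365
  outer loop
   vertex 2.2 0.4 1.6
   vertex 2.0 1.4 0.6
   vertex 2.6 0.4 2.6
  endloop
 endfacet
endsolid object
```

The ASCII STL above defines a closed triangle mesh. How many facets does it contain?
12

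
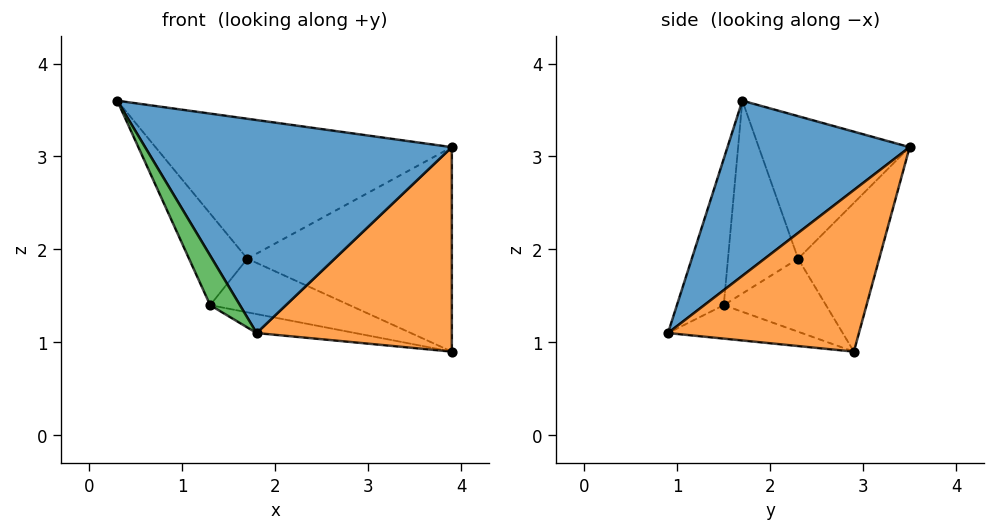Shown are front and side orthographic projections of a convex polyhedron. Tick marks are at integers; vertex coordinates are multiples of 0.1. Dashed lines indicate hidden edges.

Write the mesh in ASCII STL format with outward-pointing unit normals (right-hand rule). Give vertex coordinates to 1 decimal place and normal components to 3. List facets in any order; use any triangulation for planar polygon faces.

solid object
 facet normal 0.441 -0.743 0.503
  outer loop
   vertex 3.9 3.5 3.1
   vertex 0.3 1.7 3.6
   vertex 1.8 0.9 1.1
  endloop
 endfacet
 facet normal 0.686 -0.702 0.191
  outer loop
   vertex 3.9 3.5 3.1
   vertex 1.8 0.9 1.1
   vertex 3.9 2.9 0.9
  endloop
 endfacet
 facet normal -0.800 -0.508 -0.318
  outer loop
   vertex 1.3 1.5 1.4
   vertex 1.8 0.9 1.1
   vertex 0.3 1.7 3.6
  endloop
 endfacet
 facet normal -0.296 0.218 -0.930
  outer loop
   vertex 1.3 1.5 1.4
   vertex 3.9 2.9 0.9
   vertex 1.8 0.9 1.1
  endloop
 endfacet
 facet normal -0.712 0.592 -0.377
  outer loop
   vertex 1.7 2.3 1.9
   vertex 1.3 1.5 1.4
   vertex 0.3 1.7 3.6
  endloop
 endfacet
 facet normal -0.458 0.624 -0.633
  outer loop
   vertex 1.7 2.3 1.9
   vertex 3.9 2.9 0.9
   vertex 1.3 1.5 1.4
  endloop
 endfacet
 facet normal -0.453 0.890 -0.059
  outer loop
   vertex 1.7 2.3 1.9
   vertex 0.3 1.7 3.6
   vertex 3.9 3.5 3.1
  endloop
 endfacet
 facet normal -0.357 0.901 -0.246
  outer loop
   vertex 1.7 2.3 1.9
   vertex 3.9 3.5 3.1
   vertex 3.9 2.9 0.9
  endloop
 endfacet
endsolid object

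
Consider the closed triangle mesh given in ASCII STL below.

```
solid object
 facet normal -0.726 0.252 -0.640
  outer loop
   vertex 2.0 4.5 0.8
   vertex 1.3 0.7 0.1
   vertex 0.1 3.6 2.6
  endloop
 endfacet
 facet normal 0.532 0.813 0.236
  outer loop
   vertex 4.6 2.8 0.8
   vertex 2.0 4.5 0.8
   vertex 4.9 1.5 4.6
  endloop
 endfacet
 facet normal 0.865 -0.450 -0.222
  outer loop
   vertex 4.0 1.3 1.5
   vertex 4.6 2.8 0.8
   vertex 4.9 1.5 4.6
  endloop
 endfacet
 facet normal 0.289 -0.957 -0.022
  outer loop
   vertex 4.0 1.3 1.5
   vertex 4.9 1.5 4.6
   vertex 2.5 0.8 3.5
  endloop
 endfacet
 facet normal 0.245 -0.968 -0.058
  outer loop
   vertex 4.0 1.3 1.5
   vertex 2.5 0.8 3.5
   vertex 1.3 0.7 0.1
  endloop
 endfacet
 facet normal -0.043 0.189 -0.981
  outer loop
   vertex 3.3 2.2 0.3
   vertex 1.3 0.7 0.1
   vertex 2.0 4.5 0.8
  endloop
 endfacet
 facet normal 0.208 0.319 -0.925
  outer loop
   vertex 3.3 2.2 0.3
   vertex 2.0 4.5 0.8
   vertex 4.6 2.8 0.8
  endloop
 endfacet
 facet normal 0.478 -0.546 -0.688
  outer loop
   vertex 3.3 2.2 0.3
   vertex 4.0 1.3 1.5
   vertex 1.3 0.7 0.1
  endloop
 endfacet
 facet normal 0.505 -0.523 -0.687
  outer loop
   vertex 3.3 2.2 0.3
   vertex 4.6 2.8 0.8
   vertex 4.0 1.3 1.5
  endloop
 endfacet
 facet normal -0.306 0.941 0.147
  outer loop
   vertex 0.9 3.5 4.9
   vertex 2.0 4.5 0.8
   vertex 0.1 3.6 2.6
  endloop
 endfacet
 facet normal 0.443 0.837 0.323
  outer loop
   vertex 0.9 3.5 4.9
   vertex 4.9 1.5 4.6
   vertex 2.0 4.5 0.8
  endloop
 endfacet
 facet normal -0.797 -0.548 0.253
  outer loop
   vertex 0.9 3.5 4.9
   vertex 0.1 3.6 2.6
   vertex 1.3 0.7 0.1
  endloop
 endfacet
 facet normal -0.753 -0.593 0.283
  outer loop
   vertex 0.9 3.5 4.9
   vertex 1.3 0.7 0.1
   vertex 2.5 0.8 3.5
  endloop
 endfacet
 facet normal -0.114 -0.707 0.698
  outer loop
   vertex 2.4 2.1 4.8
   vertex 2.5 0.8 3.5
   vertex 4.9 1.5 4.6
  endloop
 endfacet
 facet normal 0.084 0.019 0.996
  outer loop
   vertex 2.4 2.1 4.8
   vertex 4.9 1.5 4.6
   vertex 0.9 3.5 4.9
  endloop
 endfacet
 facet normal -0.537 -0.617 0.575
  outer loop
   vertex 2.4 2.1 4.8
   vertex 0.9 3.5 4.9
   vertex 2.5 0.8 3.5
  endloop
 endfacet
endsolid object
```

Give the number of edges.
24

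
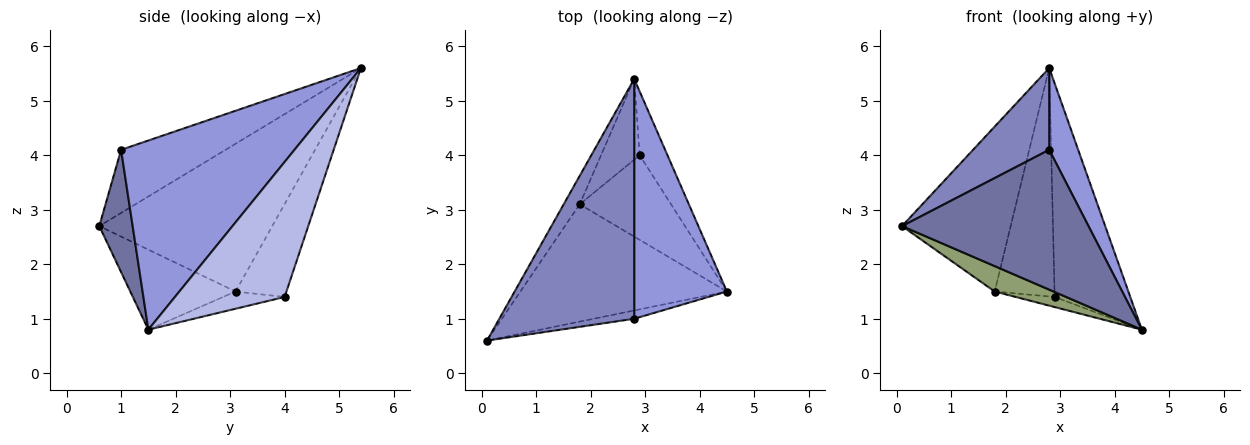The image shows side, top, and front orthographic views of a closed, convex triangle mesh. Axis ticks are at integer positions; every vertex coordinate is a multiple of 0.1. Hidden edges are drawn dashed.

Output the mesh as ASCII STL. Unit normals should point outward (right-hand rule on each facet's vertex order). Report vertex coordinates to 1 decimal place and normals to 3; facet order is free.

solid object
 facet normal 0.176 -0.983 -0.058
  outer loop
   vertex 2.8 1.0 4.1
   vertex 0.1 0.6 2.7
   vertex 4.5 1.5 0.8
  endloop
 endfacet
 facet normal -0.405 -0.295 0.865
  outer loop
   vertex 2.8 1.0 4.1
   vertex 2.8 5.4 5.6
   vertex 0.1 0.6 2.7
  endloop
 endfacet
 facet normal 0.888 -0.148 0.435
  outer loop
   vertex 2.8 1.0 4.1
   vertex 4.5 1.5 0.8
   vertex 2.8 5.4 5.6
  endloop
 endfacet
 facet normal 0.812 0.560 -0.167
  outer loop
   vertex 2.9 4.0 1.4
   vertex 2.8 5.4 5.6
   vertex 4.5 1.5 0.8
  endloop
 endfacet
 facet normal -0.354 -0.198 -0.914
  outer loop
   vertex 1.8 3.1 1.5
   vertex 4.5 1.5 0.8
   vertex 0.1 0.6 2.7
  endloop
 endfacet
 facet normal -0.184 0.116 -0.976
  outer loop
   vertex 1.8 3.1 1.5
   vertex 2.9 4.0 1.4
   vertex 4.5 1.5 0.8
  endloop
 endfacet
 facet normal -0.843 0.530 -0.091
  outer loop
   vertex 1.8 3.1 1.5
   vertex 0.1 0.6 2.7
   vertex 2.8 5.4 5.6
  endloop
 endfacet
 facet normal -0.625 0.736 -0.260
  outer loop
   vertex 1.8 3.1 1.5
   vertex 2.8 5.4 5.6
   vertex 2.9 4.0 1.4
  endloop
 endfacet
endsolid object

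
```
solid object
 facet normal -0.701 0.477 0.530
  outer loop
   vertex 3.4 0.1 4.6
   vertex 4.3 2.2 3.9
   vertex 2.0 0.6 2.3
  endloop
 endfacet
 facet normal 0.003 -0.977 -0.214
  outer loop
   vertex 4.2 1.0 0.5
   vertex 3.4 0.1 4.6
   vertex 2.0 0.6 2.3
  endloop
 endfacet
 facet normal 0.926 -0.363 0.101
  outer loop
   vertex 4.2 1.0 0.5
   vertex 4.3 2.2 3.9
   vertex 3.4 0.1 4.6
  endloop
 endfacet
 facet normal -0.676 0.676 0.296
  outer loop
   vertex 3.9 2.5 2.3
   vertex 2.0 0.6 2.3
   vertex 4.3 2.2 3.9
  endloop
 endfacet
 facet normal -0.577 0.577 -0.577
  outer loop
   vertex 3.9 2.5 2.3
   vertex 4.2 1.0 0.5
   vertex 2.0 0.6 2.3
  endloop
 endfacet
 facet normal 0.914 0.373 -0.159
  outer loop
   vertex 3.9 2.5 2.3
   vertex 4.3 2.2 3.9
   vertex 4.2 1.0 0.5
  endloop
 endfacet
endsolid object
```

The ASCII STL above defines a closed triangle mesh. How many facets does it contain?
6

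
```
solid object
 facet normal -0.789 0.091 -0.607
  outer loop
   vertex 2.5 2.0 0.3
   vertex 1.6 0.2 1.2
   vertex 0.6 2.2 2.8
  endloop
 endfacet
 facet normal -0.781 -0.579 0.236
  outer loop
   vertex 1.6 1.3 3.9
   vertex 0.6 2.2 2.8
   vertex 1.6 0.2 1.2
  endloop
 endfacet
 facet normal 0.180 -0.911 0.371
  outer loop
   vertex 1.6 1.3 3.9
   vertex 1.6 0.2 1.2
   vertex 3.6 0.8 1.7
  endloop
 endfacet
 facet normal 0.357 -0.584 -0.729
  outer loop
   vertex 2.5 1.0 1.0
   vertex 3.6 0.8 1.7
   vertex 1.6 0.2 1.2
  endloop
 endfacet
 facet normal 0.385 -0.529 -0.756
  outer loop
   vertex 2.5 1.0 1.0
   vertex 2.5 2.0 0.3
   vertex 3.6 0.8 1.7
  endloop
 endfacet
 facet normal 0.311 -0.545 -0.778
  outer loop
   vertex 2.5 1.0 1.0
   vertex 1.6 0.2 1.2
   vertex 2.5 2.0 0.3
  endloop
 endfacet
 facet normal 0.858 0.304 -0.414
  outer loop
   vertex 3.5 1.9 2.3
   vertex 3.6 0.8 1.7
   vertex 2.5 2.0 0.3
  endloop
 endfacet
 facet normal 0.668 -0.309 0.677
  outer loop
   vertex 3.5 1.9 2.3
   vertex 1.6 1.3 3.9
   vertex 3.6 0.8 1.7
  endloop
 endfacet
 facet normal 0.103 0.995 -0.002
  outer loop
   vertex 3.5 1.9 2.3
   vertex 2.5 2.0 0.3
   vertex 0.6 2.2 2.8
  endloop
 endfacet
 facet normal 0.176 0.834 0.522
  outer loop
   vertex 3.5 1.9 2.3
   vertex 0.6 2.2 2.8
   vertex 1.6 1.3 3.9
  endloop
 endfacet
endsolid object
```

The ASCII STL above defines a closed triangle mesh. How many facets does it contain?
10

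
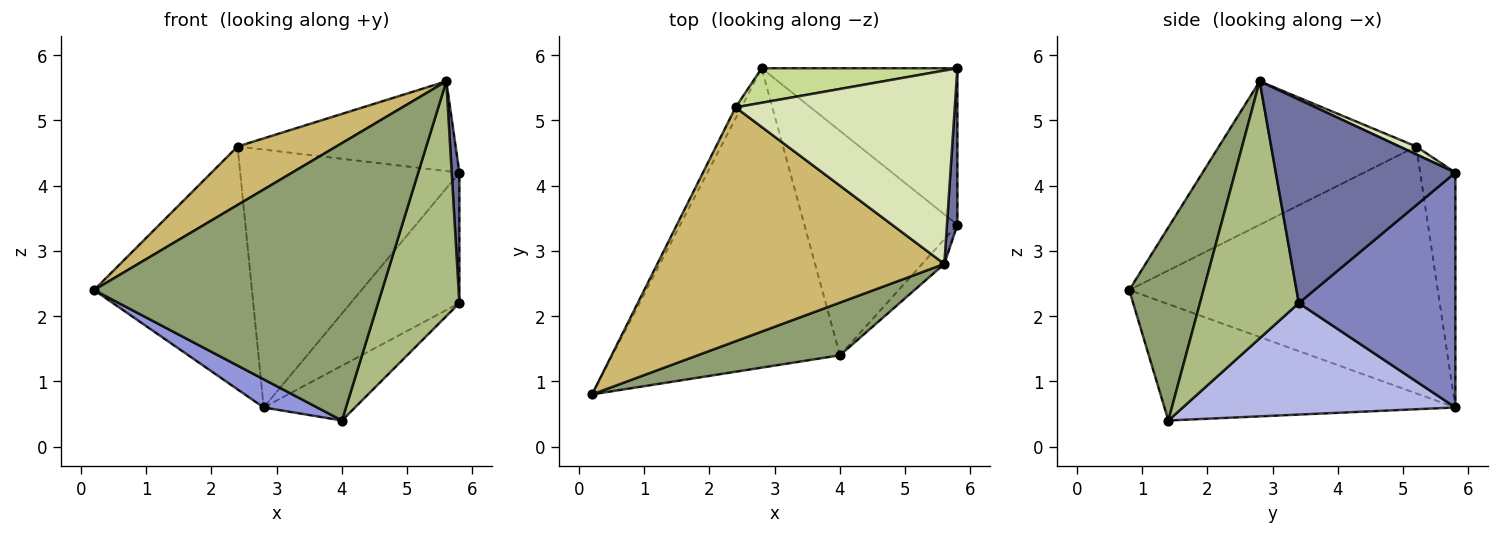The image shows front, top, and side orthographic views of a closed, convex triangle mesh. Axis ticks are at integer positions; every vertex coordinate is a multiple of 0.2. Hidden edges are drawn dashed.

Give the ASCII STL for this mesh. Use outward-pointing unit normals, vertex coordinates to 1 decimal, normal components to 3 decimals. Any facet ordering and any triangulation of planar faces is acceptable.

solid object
 facet normal 0.998 -0.043 0.051
  outer loop
   vertex 5.6 2.8 5.6
   vertex 5.8 3.4 2.2
   vertex 5.8 5.8 4.2
  endloop
 endfacet
 facet normal 0.678 0.471 -0.565
  outer loop
   vertex 2.8 5.8 0.6
   vertex 5.8 5.8 4.2
   vertex 5.8 3.4 2.2
  endloop
 endfacet
 facet normal -0.454 -0.083 -0.887
  outer loop
   vertex 4.0 1.4 0.4
   vertex 0.2 0.8 2.4
   vertex 2.8 5.8 0.6
  endloop
 endfacet
 facet normal 0.578 0.194 -0.793
  outer loop
   vertex 4.0 1.4 0.4
   vertex 2.8 5.8 0.6
   vertex 5.8 3.4 2.2
  endloop
 endfacet
 facet normal 0.246 -0.952 0.181
  outer loop
   vertex 4.0 1.4 0.4
   vertex 5.6 2.8 5.6
   vertex 0.2 0.8 2.4
  endloop
 endfacet
 facet normal 0.771 -0.634 -0.067
  outer loop
   vertex 4.0 1.4 0.4
   vertex 5.8 3.4 2.2
   vertex 5.6 2.8 5.6
  endloop
 endfacet
 facet normal -0.157 0.979 0.131
  outer loop
   vertex 2.4 5.2 4.6
   vertex 5.8 5.8 4.2
   vertex 2.8 5.8 0.6
  endloop
 endfacet
 facet normal 0.032 0.421 0.907
  outer loop
   vertex 2.4 5.2 4.6
   vertex 5.6 2.8 5.6
   vertex 5.8 5.8 4.2
  endloop
 endfacet
 facet normal -0.890 0.455 -0.021
  outer loop
   vertex 2.4 5.2 4.6
   vertex 2.8 5.8 0.6
   vertex 0.2 0.8 2.4
  endloop
 endfacet
 facet normal -0.436 -0.218 0.873
  outer loop
   vertex 2.4 5.2 4.6
   vertex 0.2 0.8 2.4
   vertex 5.6 2.8 5.6
  endloop
 endfacet
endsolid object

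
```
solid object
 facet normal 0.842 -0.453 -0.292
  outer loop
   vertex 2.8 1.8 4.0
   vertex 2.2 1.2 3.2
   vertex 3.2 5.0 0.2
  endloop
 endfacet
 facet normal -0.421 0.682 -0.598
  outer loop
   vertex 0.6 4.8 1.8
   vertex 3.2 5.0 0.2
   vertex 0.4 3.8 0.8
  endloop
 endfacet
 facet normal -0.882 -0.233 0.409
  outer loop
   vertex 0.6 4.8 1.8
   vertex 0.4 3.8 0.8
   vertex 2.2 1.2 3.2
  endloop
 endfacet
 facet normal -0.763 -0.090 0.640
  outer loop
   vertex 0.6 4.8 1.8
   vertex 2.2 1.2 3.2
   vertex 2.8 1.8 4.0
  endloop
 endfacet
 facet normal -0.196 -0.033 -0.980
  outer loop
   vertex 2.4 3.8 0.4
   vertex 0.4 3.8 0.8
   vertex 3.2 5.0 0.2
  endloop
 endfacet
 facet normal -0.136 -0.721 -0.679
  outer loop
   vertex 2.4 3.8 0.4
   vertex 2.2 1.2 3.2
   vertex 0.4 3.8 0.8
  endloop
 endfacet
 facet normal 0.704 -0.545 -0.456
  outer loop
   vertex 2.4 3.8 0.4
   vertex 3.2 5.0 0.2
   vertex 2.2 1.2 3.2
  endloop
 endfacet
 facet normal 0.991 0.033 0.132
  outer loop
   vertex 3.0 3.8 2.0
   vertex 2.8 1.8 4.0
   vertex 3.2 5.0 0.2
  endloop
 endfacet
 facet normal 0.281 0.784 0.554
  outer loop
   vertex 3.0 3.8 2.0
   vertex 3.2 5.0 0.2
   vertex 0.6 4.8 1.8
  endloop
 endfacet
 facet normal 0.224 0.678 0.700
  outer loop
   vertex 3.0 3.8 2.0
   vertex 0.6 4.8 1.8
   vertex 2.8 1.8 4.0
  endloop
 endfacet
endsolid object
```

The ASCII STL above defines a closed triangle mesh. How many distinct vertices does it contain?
7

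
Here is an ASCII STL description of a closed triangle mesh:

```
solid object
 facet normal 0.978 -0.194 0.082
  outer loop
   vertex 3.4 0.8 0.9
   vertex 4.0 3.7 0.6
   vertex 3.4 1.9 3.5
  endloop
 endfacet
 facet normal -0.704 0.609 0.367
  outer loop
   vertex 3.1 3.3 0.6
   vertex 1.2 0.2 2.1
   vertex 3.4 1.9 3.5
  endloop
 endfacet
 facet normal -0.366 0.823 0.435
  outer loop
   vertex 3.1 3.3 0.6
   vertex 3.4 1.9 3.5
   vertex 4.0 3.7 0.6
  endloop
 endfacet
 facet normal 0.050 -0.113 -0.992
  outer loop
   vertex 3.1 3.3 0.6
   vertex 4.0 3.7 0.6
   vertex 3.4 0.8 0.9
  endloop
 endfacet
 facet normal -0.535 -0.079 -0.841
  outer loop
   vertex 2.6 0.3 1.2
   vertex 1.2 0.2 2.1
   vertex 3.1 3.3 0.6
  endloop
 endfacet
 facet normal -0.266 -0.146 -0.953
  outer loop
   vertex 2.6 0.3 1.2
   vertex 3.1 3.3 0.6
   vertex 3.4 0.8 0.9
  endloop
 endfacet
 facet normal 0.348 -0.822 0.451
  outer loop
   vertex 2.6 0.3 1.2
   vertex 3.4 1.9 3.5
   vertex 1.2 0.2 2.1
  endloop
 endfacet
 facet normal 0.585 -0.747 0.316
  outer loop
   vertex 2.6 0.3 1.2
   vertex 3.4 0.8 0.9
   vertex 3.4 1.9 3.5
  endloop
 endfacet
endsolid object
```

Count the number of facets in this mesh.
8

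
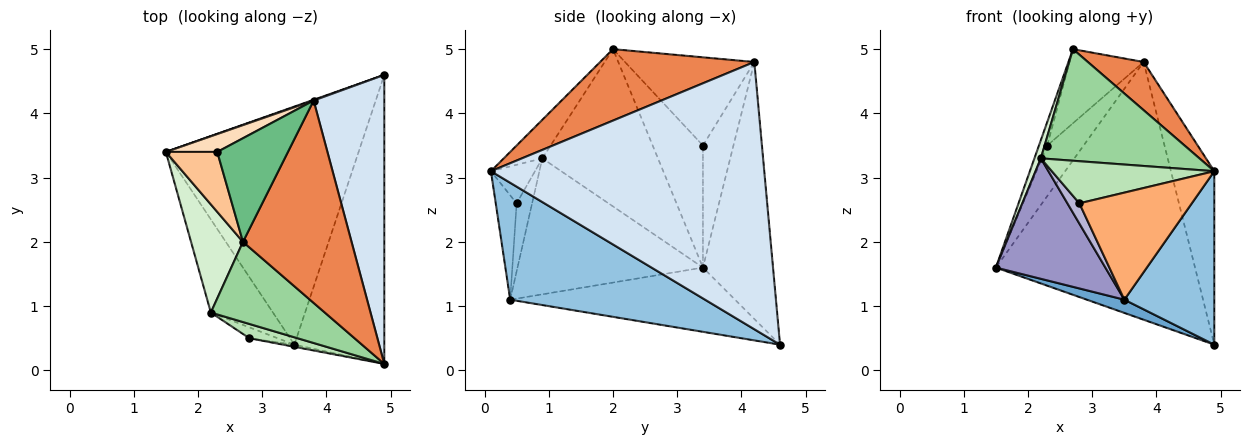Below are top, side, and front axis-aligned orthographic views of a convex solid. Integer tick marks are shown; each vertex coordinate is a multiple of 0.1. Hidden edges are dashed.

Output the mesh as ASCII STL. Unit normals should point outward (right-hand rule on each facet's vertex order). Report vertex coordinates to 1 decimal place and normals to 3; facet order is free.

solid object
 facet normal -0.316 -0.053 -0.947
  outer loop
   vertex 3.5 0.4 1.1
   vertex 1.5 3.4 1.6
   vertex 4.9 4.6 0.4
  endloop
 endfacet
 facet normal 0.744 -0.344 -0.573
  outer loop
   vertex 3.5 0.4 1.1
   vertex 4.9 4.6 0.4
   vertex 4.9 0.1 3.1
  endloop
 endfacet
 facet normal -0.332 0.943 0.003
  outer loop
   vertex 3.8 4.2 4.8
   vertex 4.9 4.6 0.4
   vertex 1.5 3.4 1.6
  endloop
 endfacet
 facet normal 0.956 0.152 0.253
  outer loop
   vertex 3.8 4.2 4.8
   vertex 4.9 0.1 3.1
   vertex 4.9 4.6 0.4
  endloop
 endfacet
 facet normal 0.539 -0.195 0.819
  outer loop
   vertex 3.8 4.2 4.8
   vertex 2.7 2.0 5.0
   vertex 4.9 0.1 3.1
  endloop
 endfacet
 facet normal -0.183 -0.983 -0.020
  outer loop
   vertex 2.8 0.5 2.6
   vertex 3.5 0.4 1.1
   vertex 4.9 0.1 3.1
  endloop
 endfacet
 facet normal -0.911 0.151 0.384
  outer loop
   vertex 2.3 3.4 3.5
   vertex 1.5 3.4 1.6
   vertex 2.7 2.0 5.0
  endloop
 endfacet
 facet normal -0.621 0.739 0.261
  outer loop
   vertex 2.3 3.4 3.5
   vertex 3.8 4.2 4.8
   vertex 1.5 3.4 1.6
  endloop
 endfacet
 facet normal -0.712 0.408 0.571
  outer loop
   vertex 2.3 3.4 3.5
   vertex 2.7 2.0 5.0
   vertex 3.8 4.2 4.8
  endloop
 endfacet
 facet normal -0.194 -0.797 0.572
  outer loop
   vertex 2.2 0.9 3.3
   vertex 4.9 0.1 3.1
   vertex 2.7 2.0 5.0
  endloop
 endfacet
 facet normal -0.249 -0.917 0.311
  outer loop
   vertex 2.2 0.9 3.3
   vertex 2.8 0.5 2.6
   vertex 4.9 0.1 3.1
  endloop
 endfacet
 facet normal -0.948 -0.053 0.313
  outer loop
   vertex 2.2 0.9 3.3
   vertex 2.7 2.0 5.0
   vertex 1.5 3.4 1.6
  endloop
 endfacet
 facet normal -0.801 -0.473 -0.366
  outer loop
   vertex 2.2 0.9 3.3
   vertex 1.5 3.4 1.6
   vertex 3.5 0.4 1.1
  endloop
 endfacet
 facet normal -0.751 -0.581 -0.312
  outer loop
   vertex 2.2 0.9 3.3
   vertex 3.5 0.4 1.1
   vertex 2.8 0.5 2.6
  endloop
 endfacet
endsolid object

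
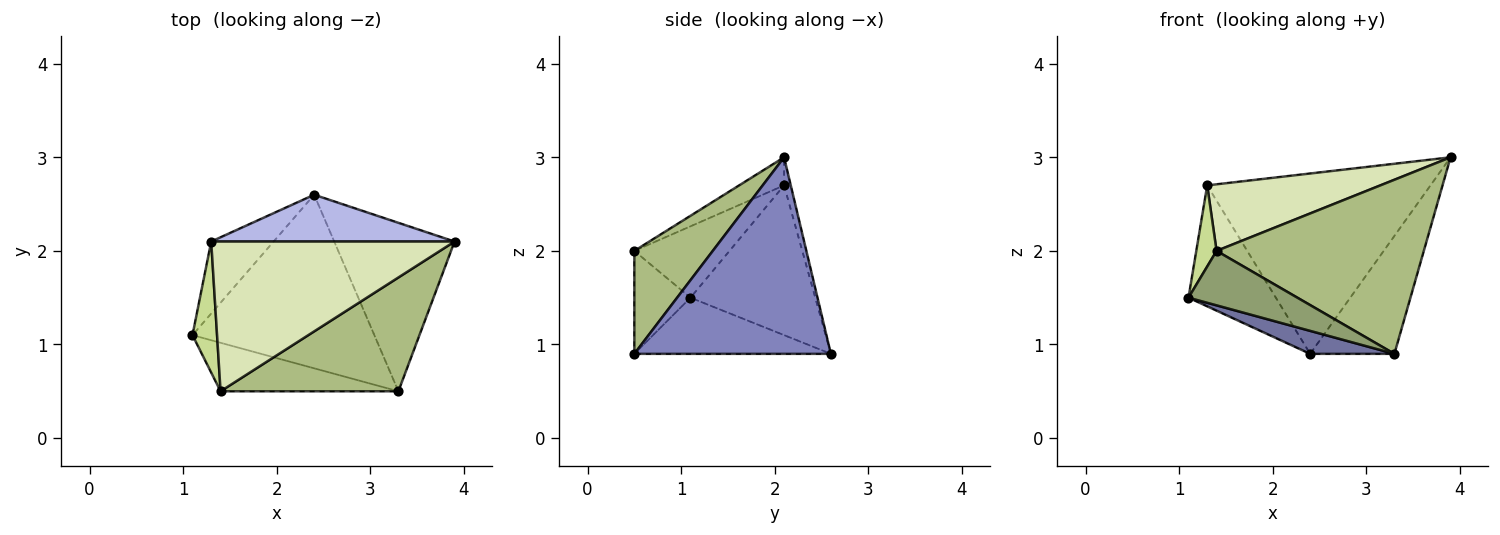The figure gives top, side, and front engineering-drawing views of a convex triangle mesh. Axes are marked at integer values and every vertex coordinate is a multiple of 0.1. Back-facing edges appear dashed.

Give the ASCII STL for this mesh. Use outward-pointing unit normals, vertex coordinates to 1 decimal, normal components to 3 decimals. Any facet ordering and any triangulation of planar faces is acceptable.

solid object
 facet normal -0.293 -0.125 -0.948
  outer loop
   vertex 2.4 2.6 0.9
   vertex 3.3 0.5 0.9
   vertex 1.1 1.1 1.5
  endloop
 endfacet
 facet normal 0.801 0.343 -0.490
  outer loop
   vertex 2.4 2.6 0.9
   vertex 3.9 2.1 3.0
   vertex 3.3 0.5 0.9
  endloop
 endfacet
 facet normal -0.775 0.543 -0.323
  outer loop
   vertex 1.3 2.1 2.7
   vertex 2.4 2.6 0.9
   vertex 1.1 1.1 1.5
  endloop
 endfacet
 facet normal -0.029 0.968 0.251
  outer loop
   vertex 1.3 2.1 2.7
   vertex 3.9 2.1 3.0
   vertex 2.4 2.6 0.9
  endloop
 endfacet
 facet normal -0.359 -0.697 -0.621
  outer loop
   vertex 1.4 0.5 2.0
   vertex 1.1 1.1 1.5
   vertex 3.3 0.5 0.9
  endloop
 endfacet
 facet normal 0.302 -0.798 0.522
  outer loop
   vertex 1.4 0.5 2.0
   vertex 3.3 0.5 0.9
   vertex 3.9 2.1 3.0
  endloop
 endfacet
 facet normal -0.927 -0.198 0.319
  outer loop
   vertex 1.4 0.5 2.0
   vertex 1.3 2.1 2.7
   vertex 1.1 1.1 1.5
  endloop
 endfacet
 facet normal -0.105 -0.404 0.909
  outer loop
   vertex 1.4 0.5 2.0
   vertex 3.9 2.1 3.0
   vertex 1.3 2.1 2.7
  endloop
 endfacet
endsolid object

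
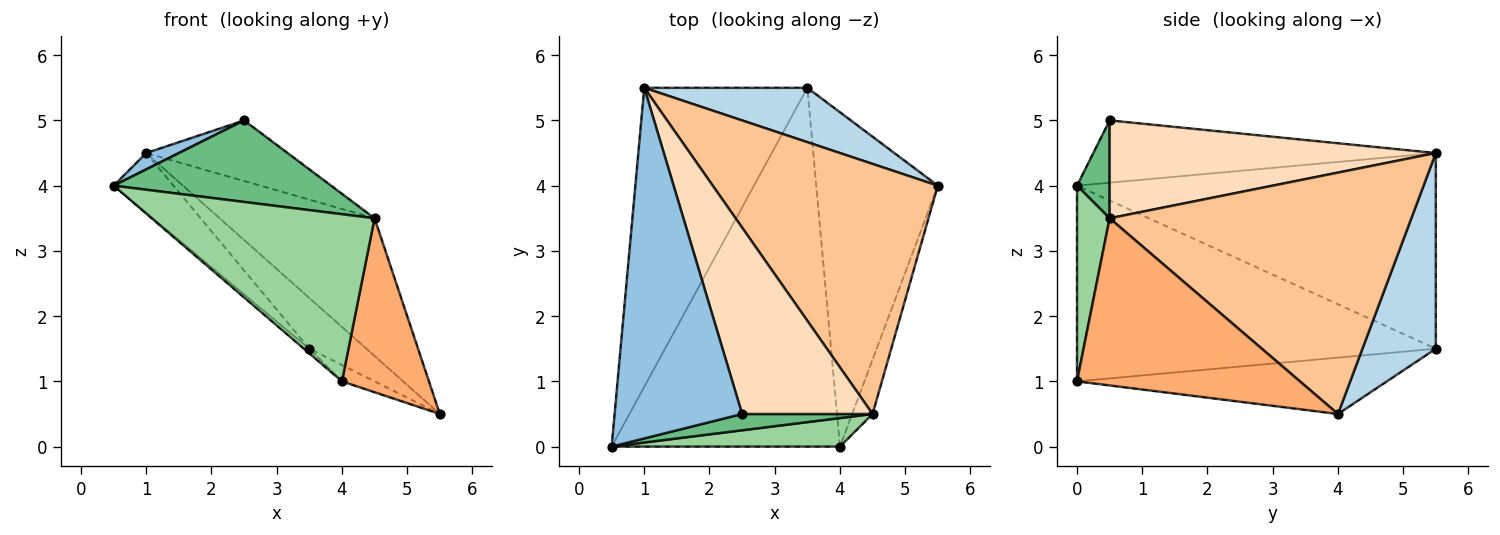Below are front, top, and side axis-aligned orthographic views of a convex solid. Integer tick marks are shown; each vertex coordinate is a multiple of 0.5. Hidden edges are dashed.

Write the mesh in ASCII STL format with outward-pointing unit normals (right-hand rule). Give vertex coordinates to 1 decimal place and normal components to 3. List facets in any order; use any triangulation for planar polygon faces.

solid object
 facet normal -0.762 0.127 -0.635
  outer loop
   vertex 1.0 5.5 4.5
   vertex 3.5 5.5 1.5
   vertex 0.5 0.0 4.0
  endloop
 endfacet
 facet normal -0.438 -0.042 0.898
  outer loop
   vertex 1.0 5.5 4.5
   vertex 0.5 0.0 4.0
   vertex 2.5 0.5 5.0
  endloop
 endfacet
 facet normal 0.659 0.513 0.550
  outer loop
   vertex 1.0 5.5 4.5
   vertex 5.5 4.0 0.5
   vertex 3.5 5.5 1.5
  endloop
 endfacet
 facet normal -0.651 0.010 -0.759
  outer loop
   vertex 4.0 0.0 1.0
   vertex 0.5 0.0 4.0
   vertex 3.5 5.5 1.5
  endloop
 endfacet
 facet normal -0.420 0.044 -0.906
  outer loop
   vertex 4.0 0.0 1.0
   vertex 3.5 5.5 1.5
   vertex 5.5 4.0 0.5
  endloop
 endfacet
 facet normal 0.926 -0.361 -0.113
  outer loop
   vertex 4.5 0.5 3.5
   vertex 4.0 0.0 1.0
   vertex 5.5 4.0 0.5
  endloop
 endfacet
 facet normal 0.685 0.352 0.638
  outer loop
   vertex 4.5 0.5 3.5
   vertex 5.5 4.0 0.5
   vertex 1.0 5.5 4.5
  endloop
 endfacet
 facet normal 0.581 0.252 0.774
  outer loop
   vertex 4.5 0.5 3.5
   vertex 1.0 5.5 4.5
   vertex 2.5 0.5 5.0
  endloop
 endfacet
 facet normal 0.146 -0.970 0.194
  outer loop
   vertex 4.5 0.5 3.5
   vertex 2.5 0.5 5.0
   vertex 0.5 0.0 4.0
  endloop
 endfacet
 facet normal 0.143 -0.976 0.167
  outer loop
   vertex 4.5 0.5 3.5
   vertex 0.5 0.0 4.0
   vertex 4.0 0.0 1.0
  endloop
 endfacet
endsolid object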